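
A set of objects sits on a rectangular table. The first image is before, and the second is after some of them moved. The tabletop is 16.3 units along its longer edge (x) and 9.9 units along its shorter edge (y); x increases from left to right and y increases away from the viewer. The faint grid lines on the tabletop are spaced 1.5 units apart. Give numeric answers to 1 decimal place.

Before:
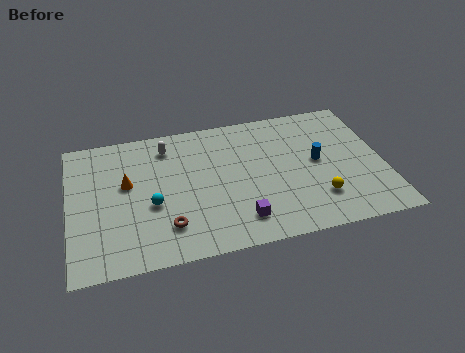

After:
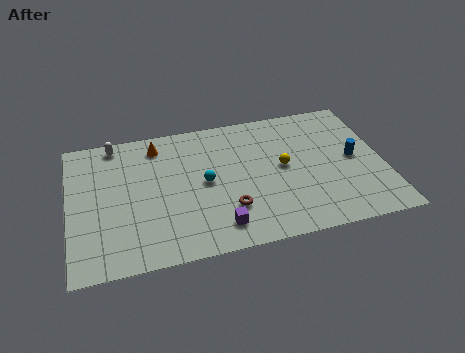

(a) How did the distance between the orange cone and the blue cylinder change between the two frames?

+0.7

They were about 9.9 units apart before and 10.6 after — 0.7 units further apart.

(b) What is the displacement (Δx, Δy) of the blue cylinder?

(1.9, -0.2)

The blue cylinder was at about (12.9, 5.2) and moved to about (14.8, 5.0).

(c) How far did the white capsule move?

2.8

From (5.2, 8.1) to (2.5, 8.9), the white capsule covered √(2.7² + 0.8²) ≈ 2.8 units.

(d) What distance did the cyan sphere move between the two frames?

3.0

The cyan sphere was near (4.2, 4.0) before and (7.0, 5.0) after, so it travelled √(2.8² + 1.0²) ≈ 3.0 units.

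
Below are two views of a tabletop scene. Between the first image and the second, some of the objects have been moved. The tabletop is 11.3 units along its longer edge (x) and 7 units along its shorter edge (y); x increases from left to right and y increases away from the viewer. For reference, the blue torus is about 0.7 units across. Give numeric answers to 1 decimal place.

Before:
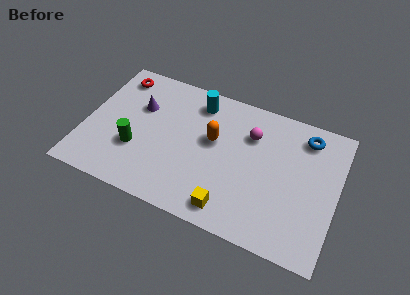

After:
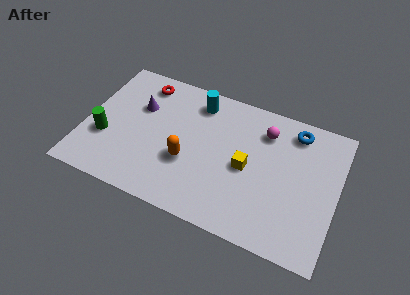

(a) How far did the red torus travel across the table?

1.2

The red torus was near (1.1, 5.9) before and (2.3, 5.9) after, so it travelled √(1.2² + 0.0²) ≈ 1.2 units.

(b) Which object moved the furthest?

the yellow cube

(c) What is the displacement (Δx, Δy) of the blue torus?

(-0.5, 0.1)

The blue torus was at about (9.7, 5.8) and moved to about (9.2, 5.9).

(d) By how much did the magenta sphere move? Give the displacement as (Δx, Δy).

(0.6, 0.4)

The magenta sphere was at about (7.3, 5.0) and moved to about (7.9, 5.4).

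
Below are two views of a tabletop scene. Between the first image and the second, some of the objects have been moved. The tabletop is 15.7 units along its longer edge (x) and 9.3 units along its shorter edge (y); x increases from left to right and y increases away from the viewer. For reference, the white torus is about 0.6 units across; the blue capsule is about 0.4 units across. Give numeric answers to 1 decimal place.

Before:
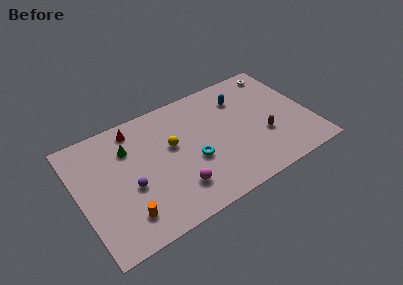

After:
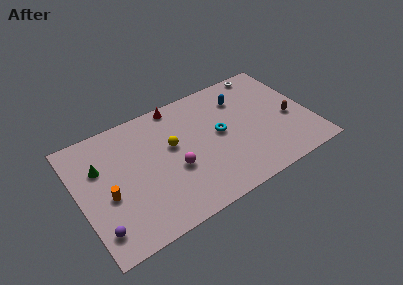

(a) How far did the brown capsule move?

2.0

The brown capsule moved from about (12.4, 3.3) to (14.3, 3.9), a distance of √(1.9² + 0.6²) ≈ 2.0.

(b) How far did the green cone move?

2.1

From (3.6, 6.7) to (1.6, 6.2), the green cone covered √(2.0² + 0.5²) ≈ 2.1 units.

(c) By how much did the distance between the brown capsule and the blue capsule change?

+0.4

The distance was about 3.8 in the first image and 4.2 in the second, so they moved 0.4 units further apart.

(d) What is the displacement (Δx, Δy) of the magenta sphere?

(0.1, 1.5)

From the two frames, the magenta sphere sits at roughly (6.2, 2.2) before and (6.3, 3.7) after.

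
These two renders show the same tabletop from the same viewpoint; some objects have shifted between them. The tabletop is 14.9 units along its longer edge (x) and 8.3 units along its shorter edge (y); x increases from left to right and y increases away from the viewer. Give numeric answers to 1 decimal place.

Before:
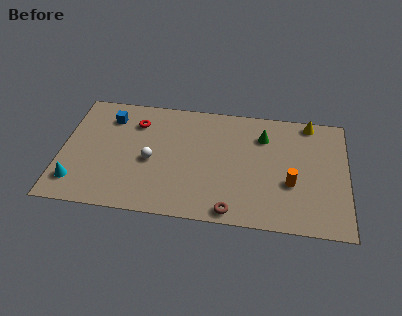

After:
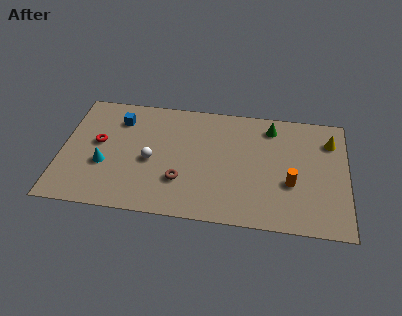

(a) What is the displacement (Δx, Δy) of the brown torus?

(-2.7, 1.7)

The brown torus was at about (9.0, 0.8) and moved to about (6.3, 2.5).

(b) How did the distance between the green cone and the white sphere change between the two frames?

+0.7

They were about 6.3 units apart before and 7.0 after — 0.7 units further apart.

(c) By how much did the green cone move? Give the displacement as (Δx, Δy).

(0.4, 0.7)

The green cone started near (10.5, 6.2) and ended near (10.9, 6.9).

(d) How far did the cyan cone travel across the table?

2.0

The cyan cone was near (0.9, 1.7) before and (2.3, 3.1) after, so it travelled √(1.4² + 1.4²) ≈ 2.0 units.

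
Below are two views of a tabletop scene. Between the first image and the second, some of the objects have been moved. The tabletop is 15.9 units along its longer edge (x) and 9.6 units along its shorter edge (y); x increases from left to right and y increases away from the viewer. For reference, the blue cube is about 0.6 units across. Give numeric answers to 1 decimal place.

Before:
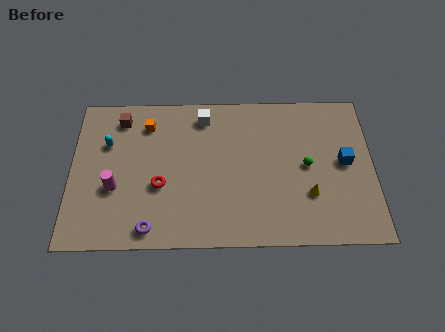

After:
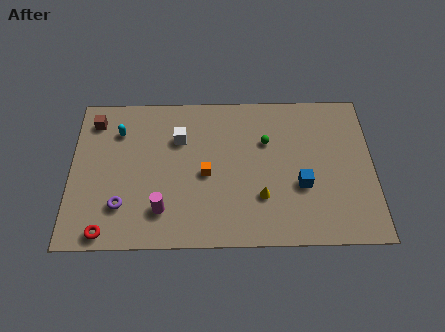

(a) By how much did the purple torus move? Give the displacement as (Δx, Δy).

(-1.5, 1.4)

The purple torus started near (4.2, 1.1) and ended near (2.7, 2.5).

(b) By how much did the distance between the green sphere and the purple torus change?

-0.5

The distance was about 9.0 in the first image and 8.5 in the second, so they moved 0.5 units closer together.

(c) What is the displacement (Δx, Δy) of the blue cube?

(-2.3, -1.4)

The blue cube was at about (14.4, 5.0) and moved to about (12.1, 3.6).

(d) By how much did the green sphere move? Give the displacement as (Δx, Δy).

(-2.1, 1.6)

From the two frames, the green sphere sits at roughly (12.4, 4.8) before and (10.3, 6.4) after.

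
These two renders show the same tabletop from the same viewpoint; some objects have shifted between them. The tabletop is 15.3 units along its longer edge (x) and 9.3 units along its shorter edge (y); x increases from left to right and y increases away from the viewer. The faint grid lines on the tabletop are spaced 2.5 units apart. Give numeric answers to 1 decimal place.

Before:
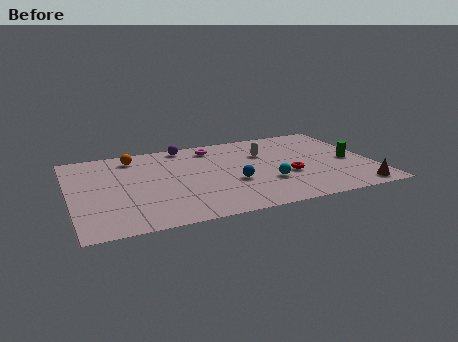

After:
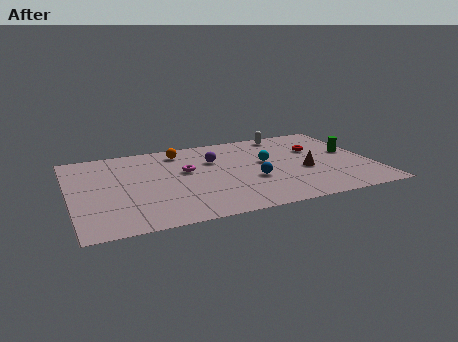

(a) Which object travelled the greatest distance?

the brown cone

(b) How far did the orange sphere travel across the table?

2.4

From (3.4, 7.8) to (5.8, 7.8), the orange sphere covered √(2.4² + 0.0²) ≈ 2.4 units.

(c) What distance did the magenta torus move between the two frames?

2.8

The magenta torus moved from about (7.5, 7.8) to (5.9, 5.5), a distance of √(1.6² + 2.3²) ≈ 2.8.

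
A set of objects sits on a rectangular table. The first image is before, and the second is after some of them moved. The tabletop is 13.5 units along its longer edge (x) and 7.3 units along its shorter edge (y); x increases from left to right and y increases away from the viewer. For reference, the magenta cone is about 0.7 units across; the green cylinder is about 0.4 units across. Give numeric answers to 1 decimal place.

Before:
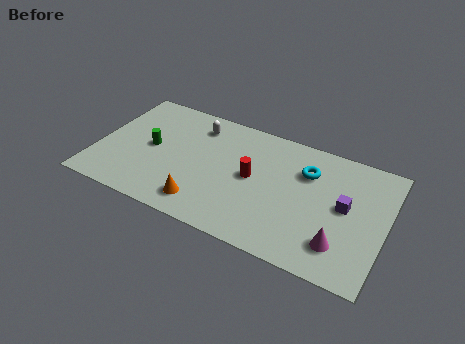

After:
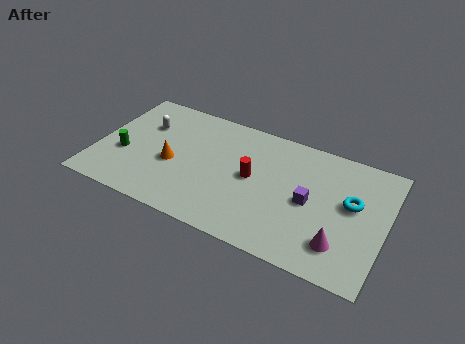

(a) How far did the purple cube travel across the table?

1.6

The purple cube moved from about (11.6, 3.9) to (10.0, 3.5), a distance of √(1.6² + 0.4²) ≈ 1.6.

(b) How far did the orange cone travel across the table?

2.5

From (5.3, 1.3) to (3.6, 3.1), the orange cone covered √(1.7² + 1.8²) ≈ 2.5 units.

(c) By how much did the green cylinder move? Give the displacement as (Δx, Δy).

(-1.2, -0.9)

From the two frames, the green cylinder sits at roughly (2.5, 3.7) before and (1.3, 2.8) after.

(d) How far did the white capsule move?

2.6

The white capsule moved from about (4.4, 5.9) to (2.0, 5.0), a distance of √(2.4² + 0.9²) ≈ 2.6.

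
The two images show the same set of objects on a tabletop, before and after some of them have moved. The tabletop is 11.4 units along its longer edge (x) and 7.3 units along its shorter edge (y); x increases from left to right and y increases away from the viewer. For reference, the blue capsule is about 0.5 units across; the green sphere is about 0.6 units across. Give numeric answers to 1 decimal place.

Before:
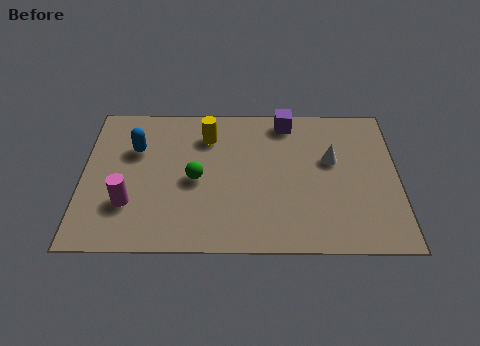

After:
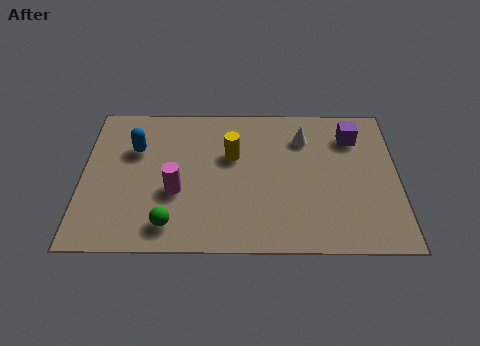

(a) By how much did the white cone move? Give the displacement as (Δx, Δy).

(-1.0, 1.1)

From the two frames, the white cone sits at roughly (9.0, 4.4) before and (8.0, 5.5) after.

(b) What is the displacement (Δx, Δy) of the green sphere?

(-0.9, -2.2)

From the two frames, the green sphere sits at roughly (4.1, 3.4) before and (3.2, 1.2) after.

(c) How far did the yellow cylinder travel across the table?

1.3

From (4.5, 5.6) to (5.4, 4.6), the yellow cylinder covered √(0.9² + 1.0²) ≈ 1.3 units.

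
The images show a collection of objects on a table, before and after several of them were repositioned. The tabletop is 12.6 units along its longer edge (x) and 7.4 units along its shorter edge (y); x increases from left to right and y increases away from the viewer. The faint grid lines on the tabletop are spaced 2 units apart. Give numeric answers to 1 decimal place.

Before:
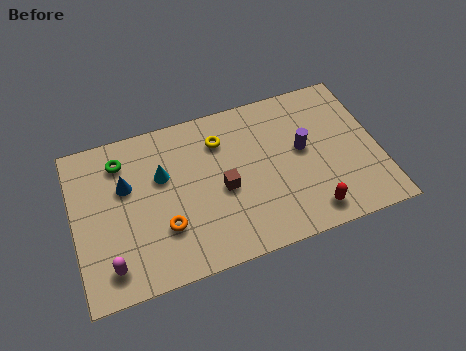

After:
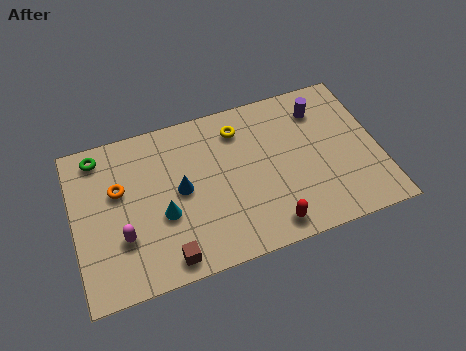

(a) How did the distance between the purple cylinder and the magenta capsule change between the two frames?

+0.5

They were about 8.7 units apart before and 9.2 after — 0.5 units further apart.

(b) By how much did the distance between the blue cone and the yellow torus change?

-0.8

Before: roughly 4.1 units apart; after: 3.3. That's 0.8 units closer together.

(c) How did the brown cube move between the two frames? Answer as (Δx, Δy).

(-2.5, -2.4)

The brown cube started near (6.1, 3.3) and ended near (3.6, 0.9).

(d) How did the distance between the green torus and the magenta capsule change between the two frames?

-0.6

The distance was about 4.7 in the first image and 4.1 in the second, so they moved 0.6 units closer together.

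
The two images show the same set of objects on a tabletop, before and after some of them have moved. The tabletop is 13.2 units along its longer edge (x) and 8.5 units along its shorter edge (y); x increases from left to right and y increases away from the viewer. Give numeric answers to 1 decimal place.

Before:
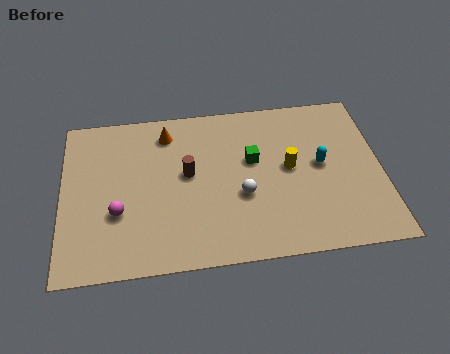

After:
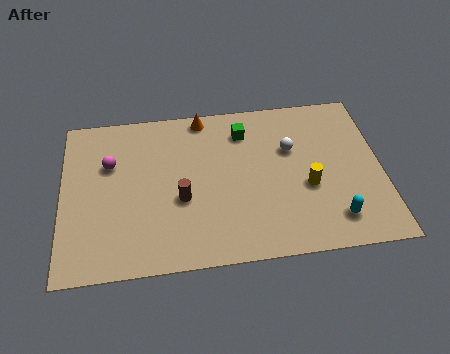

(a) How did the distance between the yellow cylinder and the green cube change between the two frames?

+2.5

The distance was about 1.6 in the first image and 4.1 in the second, so they moved 2.5 units further apart.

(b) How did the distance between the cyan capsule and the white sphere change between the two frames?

+0.7

Before: roughly 3.5 units apart; after: 4.2. That's 0.7 units further apart.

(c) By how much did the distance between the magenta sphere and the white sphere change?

+2.4

They were about 5.1 units apart before and 7.5 after — 2.4 units further apart.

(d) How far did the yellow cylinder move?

1.3

The yellow cylinder was near (9.4, 4.5) before and (10.1, 3.4) after, so it travelled √(0.7² + 1.1²) ≈ 1.3 units.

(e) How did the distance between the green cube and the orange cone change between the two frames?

-2.0

They were about 4.0 units apart before and 2.0 after — 2.0 units closer together.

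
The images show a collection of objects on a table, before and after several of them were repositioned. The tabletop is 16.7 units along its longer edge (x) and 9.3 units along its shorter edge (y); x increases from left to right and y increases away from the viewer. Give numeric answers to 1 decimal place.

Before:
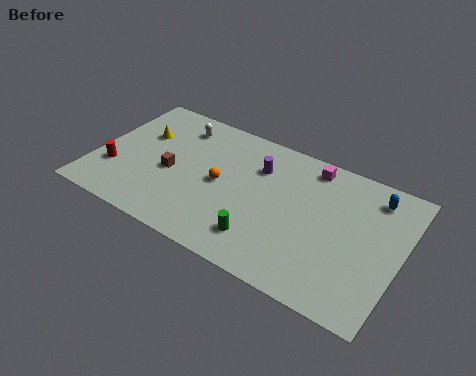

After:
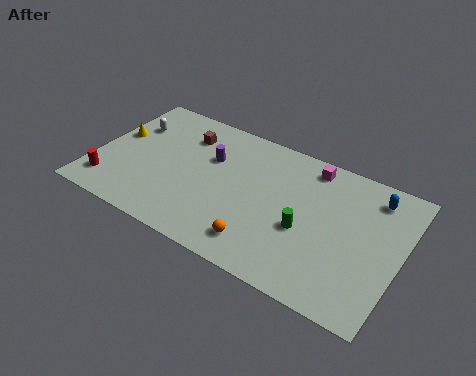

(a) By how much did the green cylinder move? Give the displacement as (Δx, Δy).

(2.1, 1.8)

The green cylinder was at about (9.6, 2.0) and moved to about (11.7, 3.8).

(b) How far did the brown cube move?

3.0

From (4.2, 4.1) to (4.5, 7.1), the brown cube covered √(0.3² + 3.0²) ≈ 3.0 units.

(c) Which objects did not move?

the magenta cube and the blue capsule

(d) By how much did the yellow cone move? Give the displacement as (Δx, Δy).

(-1.3, -0.7)

From the two frames, the yellow cone sits at roughly (2.2, 6.1) before and (0.9, 5.4) after.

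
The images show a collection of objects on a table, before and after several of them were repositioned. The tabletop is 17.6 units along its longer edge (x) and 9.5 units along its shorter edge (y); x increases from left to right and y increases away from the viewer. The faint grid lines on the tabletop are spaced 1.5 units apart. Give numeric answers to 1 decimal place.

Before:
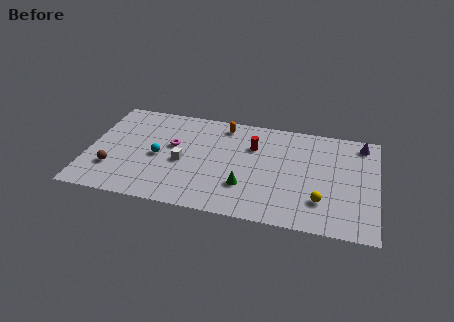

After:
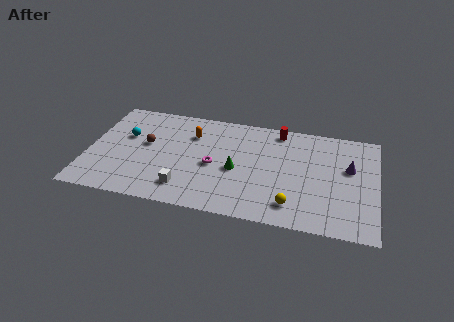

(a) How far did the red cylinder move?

2.3

The red cylinder was near (10.0, 6.6) before and (11.5, 8.4) after, so it travelled √(1.5² + 1.8²) ≈ 2.3 units.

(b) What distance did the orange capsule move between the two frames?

2.3

The orange capsule moved from about (8.1, 8.2) to (6.2, 6.9), a distance of √(1.9² + 1.3²) ≈ 2.3.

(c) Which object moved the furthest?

the brown sphere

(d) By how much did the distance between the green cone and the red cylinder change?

+1.0

The distance was about 3.8 in the first image and 4.8 in the second, so they moved 1.0 units further apart.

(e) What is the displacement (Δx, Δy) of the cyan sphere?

(-2.1, 1.5)

The cyan sphere started near (4.3, 4.4) and ended near (2.2, 5.9).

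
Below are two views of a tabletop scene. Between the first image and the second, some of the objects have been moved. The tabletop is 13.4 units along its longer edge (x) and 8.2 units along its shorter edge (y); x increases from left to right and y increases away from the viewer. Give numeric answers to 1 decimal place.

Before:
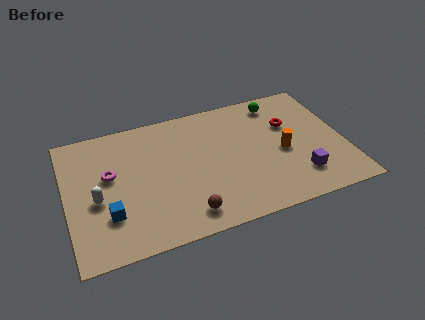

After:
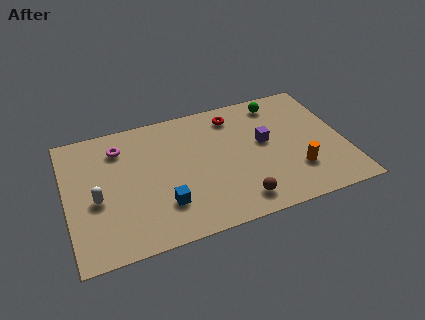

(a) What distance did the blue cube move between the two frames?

2.6

The blue cube was near (1.9, 2.4) before and (4.5, 2.2) after, so it travelled √(2.6² + 0.2²) ≈ 2.6 units.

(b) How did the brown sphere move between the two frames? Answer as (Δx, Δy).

(2.5, 0.0)

The brown sphere started near (5.5, 1.3) and ended near (8.0, 1.3).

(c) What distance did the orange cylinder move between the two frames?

1.5

The orange cylinder was near (10.4, 3.7) before and (10.9, 2.3) after, so it travelled √(0.5² + 1.4²) ≈ 1.5 units.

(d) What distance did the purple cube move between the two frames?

3.0

From (11.0, 1.9) to (9.6, 4.6), the purple cube covered √(1.4² + 2.7²) ≈ 3.0 units.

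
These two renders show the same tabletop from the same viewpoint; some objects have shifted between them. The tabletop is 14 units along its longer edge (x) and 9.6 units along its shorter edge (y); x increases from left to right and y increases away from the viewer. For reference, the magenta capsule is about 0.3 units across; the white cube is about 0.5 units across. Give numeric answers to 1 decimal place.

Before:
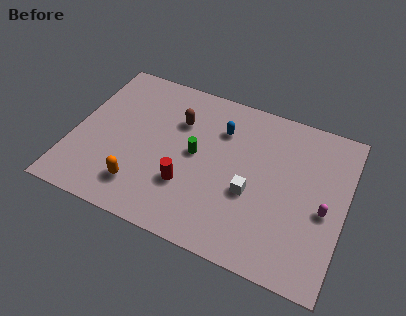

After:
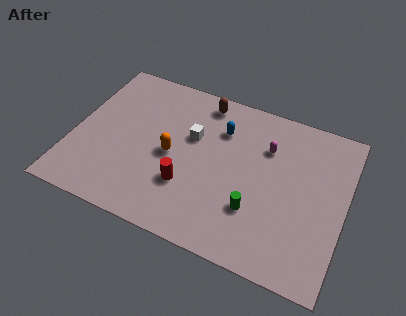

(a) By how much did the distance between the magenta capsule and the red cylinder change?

-1.7

Before: roughly 7.0 units apart; after: 5.3. That's 1.7 units closer together.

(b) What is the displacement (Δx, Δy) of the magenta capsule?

(-3.2, 2.6)

The magenta capsule started near (13.0, 4.2) and ended near (9.8, 6.8).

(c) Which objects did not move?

the red cylinder and the blue capsule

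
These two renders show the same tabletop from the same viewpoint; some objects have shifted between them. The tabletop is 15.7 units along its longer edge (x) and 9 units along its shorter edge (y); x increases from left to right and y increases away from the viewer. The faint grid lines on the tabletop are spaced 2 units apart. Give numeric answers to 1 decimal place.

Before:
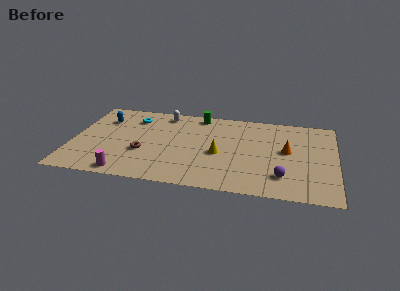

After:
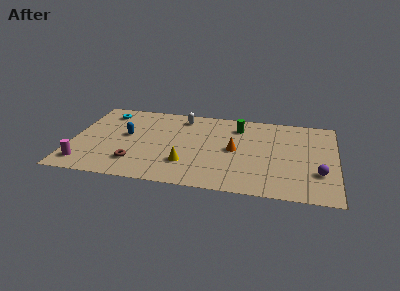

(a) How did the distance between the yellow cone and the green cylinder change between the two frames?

+1.1

The distance was about 4.3 in the first image and 5.4 in the second, so they moved 1.1 units further apart.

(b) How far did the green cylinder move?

2.6

The green cylinder was near (7.4, 8.0) before and (9.8, 7.1) after, so it travelled √(2.4² + 0.9²) ≈ 2.6 units.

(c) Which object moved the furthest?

the orange cone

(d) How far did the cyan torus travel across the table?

1.7

The cyan torus was near (3.5, 7.0) before and (1.8, 7.4) after, so it travelled √(1.7² + 0.4²) ≈ 1.7 units.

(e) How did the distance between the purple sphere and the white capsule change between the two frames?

+0.3

Before: roughly 9.3 units apart; after: 9.6. That's 0.3 units further apart.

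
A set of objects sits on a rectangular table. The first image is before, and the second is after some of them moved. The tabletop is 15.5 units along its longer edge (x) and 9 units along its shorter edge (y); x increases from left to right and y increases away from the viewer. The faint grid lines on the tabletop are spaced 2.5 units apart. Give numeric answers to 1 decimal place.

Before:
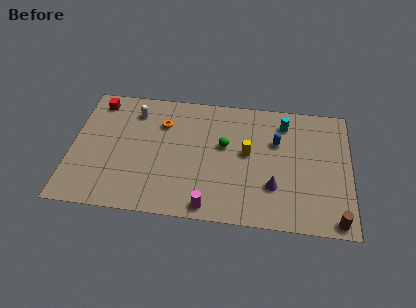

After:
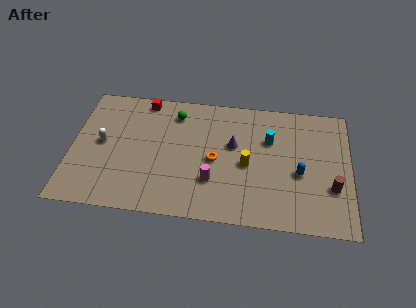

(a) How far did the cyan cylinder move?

1.5

From (11.8, 7.3) to (11.0, 6.0), the cyan cylinder covered √(0.8² + 1.3²) ≈ 1.5 units.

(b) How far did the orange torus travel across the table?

3.8

From (5.0, 6.5) to (8.0, 4.2), the orange torus covered √(3.0² + 2.3²) ≈ 3.8 units.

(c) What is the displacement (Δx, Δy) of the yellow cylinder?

(0.0, -0.8)

The yellow cylinder was at about (9.8, 4.9) and moved to about (9.8, 4.1).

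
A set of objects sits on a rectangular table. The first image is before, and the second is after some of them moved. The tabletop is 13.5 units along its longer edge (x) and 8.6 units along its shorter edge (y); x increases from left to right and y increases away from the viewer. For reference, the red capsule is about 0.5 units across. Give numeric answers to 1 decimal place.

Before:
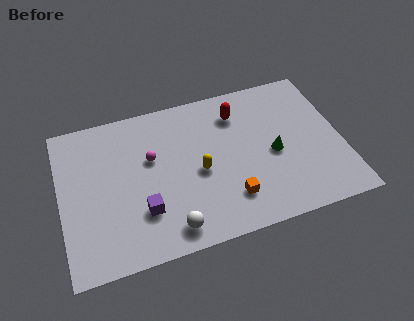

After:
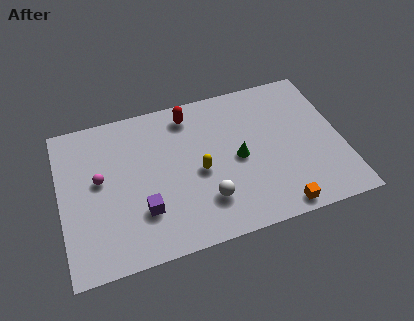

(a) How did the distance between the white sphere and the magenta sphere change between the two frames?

+1.4

The distance was about 4.1 in the first image and 5.5 in the second, so they moved 1.4 units further apart.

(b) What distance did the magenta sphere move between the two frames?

2.5

From (4.4, 5.3) to (1.9, 4.8), the magenta sphere covered √(2.5² + 0.5²) ≈ 2.5 units.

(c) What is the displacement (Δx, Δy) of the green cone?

(-1.7, 0.2)

From the two frames, the green cone sits at roughly (10.2, 3.9) before and (8.5, 4.1) after.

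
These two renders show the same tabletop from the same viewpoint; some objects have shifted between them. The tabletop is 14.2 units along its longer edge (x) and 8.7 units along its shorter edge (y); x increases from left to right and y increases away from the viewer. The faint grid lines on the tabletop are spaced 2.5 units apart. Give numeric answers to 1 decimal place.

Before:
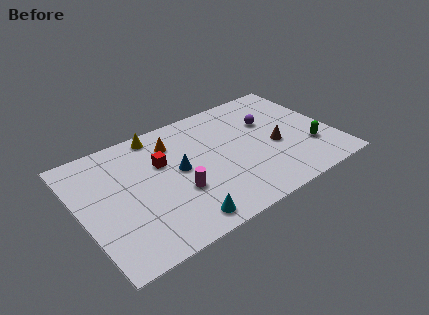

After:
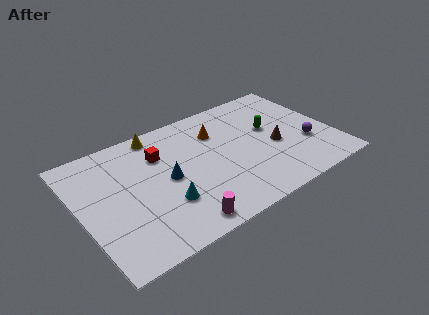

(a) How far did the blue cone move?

0.8

The blue cone moved from about (5.5, 4.6) to (4.8, 4.3), a distance of √(0.7² + 0.3²) ≈ 0.8.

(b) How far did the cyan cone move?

1.7

The cyan cone was near (5.0, 1.1) before and (4.4, 2.7) after, so it travelled √(0.6² + 1.6²) ≈ 1.7 units.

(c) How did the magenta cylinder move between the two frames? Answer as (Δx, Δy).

(-0.3, -2.1)

From the two frames, the magenta cylinder sits at roughly (5.2, 3.1) before and (4.9, 1.0) after.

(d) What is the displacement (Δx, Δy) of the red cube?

(0.0, 0.6)

The red cube was at about (4.7, 5.6) and moved to about (4.7, 6.2).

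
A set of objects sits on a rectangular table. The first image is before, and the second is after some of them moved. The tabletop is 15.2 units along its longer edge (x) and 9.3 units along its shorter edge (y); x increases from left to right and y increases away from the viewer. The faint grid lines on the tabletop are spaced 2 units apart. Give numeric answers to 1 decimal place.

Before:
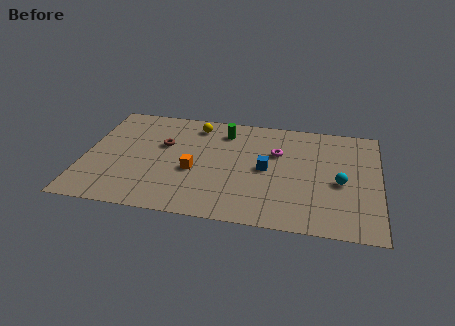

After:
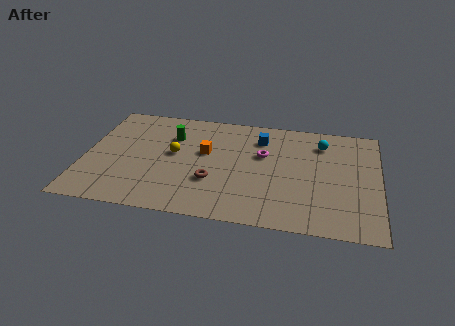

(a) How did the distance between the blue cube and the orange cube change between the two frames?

-0.5

The distance was about 3.8 in the first image and 3.3 in the second, so they moved 0.5 units closer together.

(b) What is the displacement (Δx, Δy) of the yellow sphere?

(-1.0, -2.7)

The yellow sphere started near (5.6, 7.8) and ended near (4.6, 5.1).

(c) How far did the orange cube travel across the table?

1.8

The orange cube moved from about (5.7, 3.8) to (6.2, 5.5), a distance of √(0.5² + 1.7²) ≈ 1.8.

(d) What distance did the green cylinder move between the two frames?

2.8

The green cylinder moved from about (7.1, 7.5) to (4.4, 6.6), a distance of √(2.7² + 0.9²) ≈ 2.8.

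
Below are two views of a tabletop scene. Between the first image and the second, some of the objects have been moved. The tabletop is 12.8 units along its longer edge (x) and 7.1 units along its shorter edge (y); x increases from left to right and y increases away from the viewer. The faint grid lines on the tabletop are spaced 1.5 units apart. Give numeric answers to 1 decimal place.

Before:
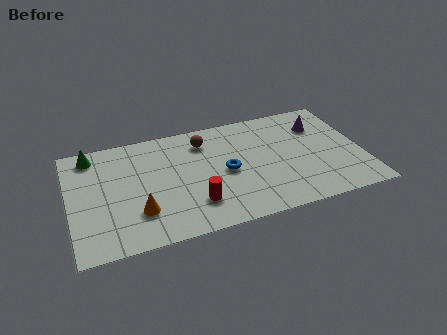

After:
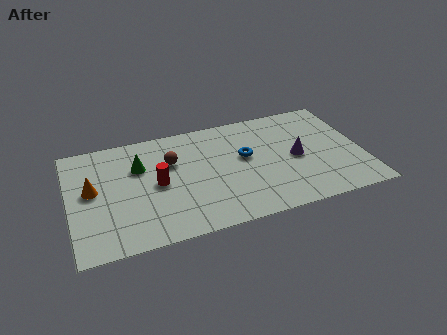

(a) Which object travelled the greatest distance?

the orange cone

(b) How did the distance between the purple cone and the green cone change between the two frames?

-3.1

They were about 10.0 units apart before and 6.9 after — 3.1 units closer together.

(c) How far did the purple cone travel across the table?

2.2

The purple cone moved from about (11.1, 5.2) to (9.9, 3.4), a distance of √(1.2² + 1.8²) ≈ 2.2.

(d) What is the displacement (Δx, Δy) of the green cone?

(2.0, -1.3)

From the two frames, the green cone sits at roughly (1.1, 6.1) before and (3.1, 4.8) after.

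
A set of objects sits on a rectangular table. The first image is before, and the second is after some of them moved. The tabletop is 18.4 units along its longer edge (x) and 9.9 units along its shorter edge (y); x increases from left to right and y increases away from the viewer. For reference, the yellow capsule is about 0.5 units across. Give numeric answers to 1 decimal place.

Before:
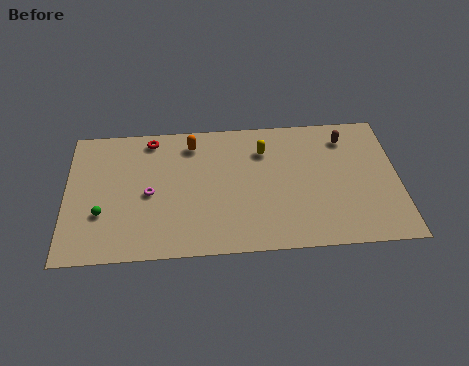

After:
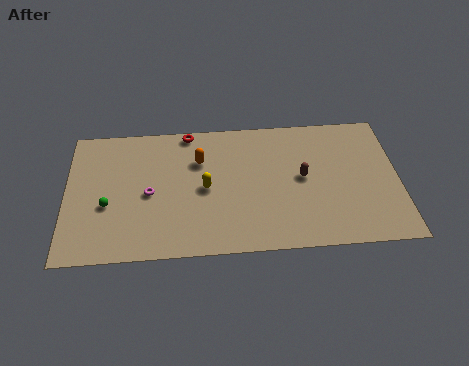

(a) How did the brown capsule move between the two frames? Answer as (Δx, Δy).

(-2.5, -2.8)

From the two frames, the brown capsule sits at roughly (15.6, 8.0) before and (13.1, 5.2) after.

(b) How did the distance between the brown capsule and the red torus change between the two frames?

-3.5

Before: roughly 10.9 units apart; after: 7.4. That's 3.5 units closer together.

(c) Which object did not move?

the magenta torus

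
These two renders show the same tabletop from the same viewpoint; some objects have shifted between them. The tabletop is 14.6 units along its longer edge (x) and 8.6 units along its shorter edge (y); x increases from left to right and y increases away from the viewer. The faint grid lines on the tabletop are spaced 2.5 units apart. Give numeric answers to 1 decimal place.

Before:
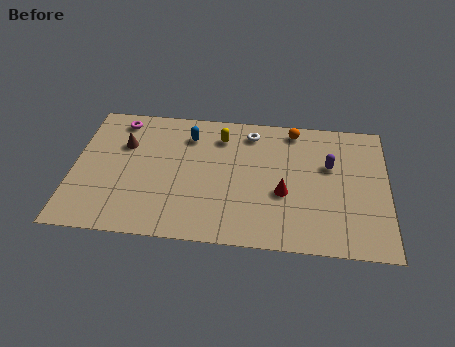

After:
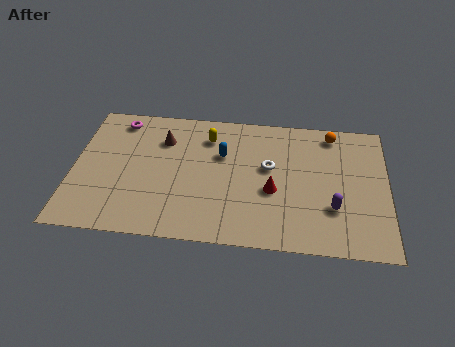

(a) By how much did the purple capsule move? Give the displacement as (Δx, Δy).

(0.2, -2.7)

The purple capsule started near (11.9, 5.4) and ended near (12.1, 2.7).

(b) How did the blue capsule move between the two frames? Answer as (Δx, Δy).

(1.6, -1.1)

The blue capsule started near (5.3, 6.7) and ended near (6.9, 5.6).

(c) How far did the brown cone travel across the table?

1.9

The brown cone moved from about (2.3, 5.8) to (4.1, 6.3), a distance of √(1.8² + 0.5²) ≈ 1.9.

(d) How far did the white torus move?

2.4

From (8.2, 7.2) to (9.1, 5.0), the white torus covered √(0.9² + 2.2²) ≈ 2.4 units.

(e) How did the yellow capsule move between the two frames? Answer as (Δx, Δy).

(-0.6, -0.1)

The yellow capsule was at about (6.8, 6.8) and moved to about (6.2, 6.7).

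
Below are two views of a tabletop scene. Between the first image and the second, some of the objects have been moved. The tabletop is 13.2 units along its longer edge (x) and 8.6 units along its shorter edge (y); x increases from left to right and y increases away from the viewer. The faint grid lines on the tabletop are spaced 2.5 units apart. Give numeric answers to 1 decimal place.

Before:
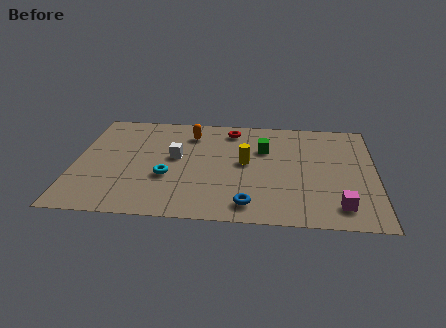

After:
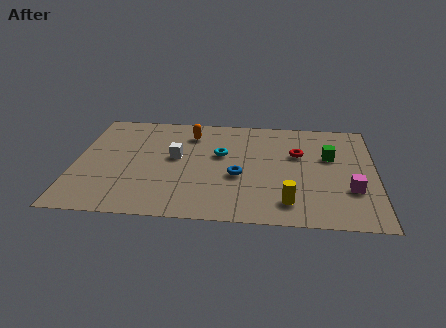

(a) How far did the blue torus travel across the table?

2.3

The blue torus was near (7.7, 1.3) before and (7.2, 3.5) after, so it travelled √(0.5² + 2.2²) ≈ 2.3 units.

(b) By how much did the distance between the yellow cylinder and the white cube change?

+2.8

The distance was about 3.1 in the first image and 5.9 in the second, so they moved 2.8 units further apart.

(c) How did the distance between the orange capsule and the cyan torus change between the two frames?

-1.6

Before: roughly 3.7 units apart; after: 2.1. That's 1.6 units closer together.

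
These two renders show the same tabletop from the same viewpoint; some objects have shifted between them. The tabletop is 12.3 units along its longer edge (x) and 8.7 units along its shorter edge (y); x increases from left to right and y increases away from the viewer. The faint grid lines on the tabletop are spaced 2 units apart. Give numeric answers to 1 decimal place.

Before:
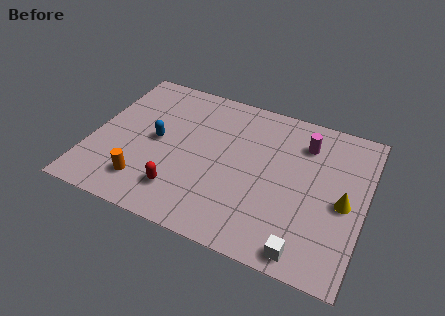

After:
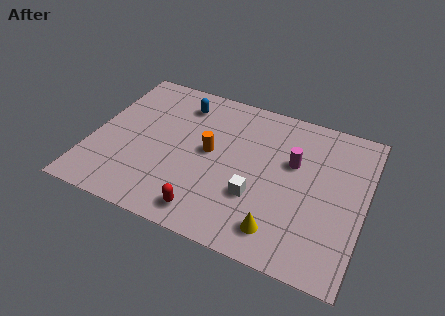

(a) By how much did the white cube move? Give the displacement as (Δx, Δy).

(-2.4, 2.0)

From the two frames, the white cube sits at roughly (10.0, 0.9) before and (7.6, 2.9) after.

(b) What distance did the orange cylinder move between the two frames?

3.8

The orange cylinder moved from about (2.7, 1.8) to (5.3, 4.6), a distance of √(2.6² + 2.8²) ≈ 3.8.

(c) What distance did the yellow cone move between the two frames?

3.6

The yellow cone moved from about (11.4, 4.0) to (8.8, 1.5), a distance of √(2.6² + 2.5²) ≈ 3.6.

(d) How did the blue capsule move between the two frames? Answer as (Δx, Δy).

(0.8, 2.6)

From the two frames, the blue capsule sits at roughly (2.9, 4.4) before and (3.7, 7.0) after.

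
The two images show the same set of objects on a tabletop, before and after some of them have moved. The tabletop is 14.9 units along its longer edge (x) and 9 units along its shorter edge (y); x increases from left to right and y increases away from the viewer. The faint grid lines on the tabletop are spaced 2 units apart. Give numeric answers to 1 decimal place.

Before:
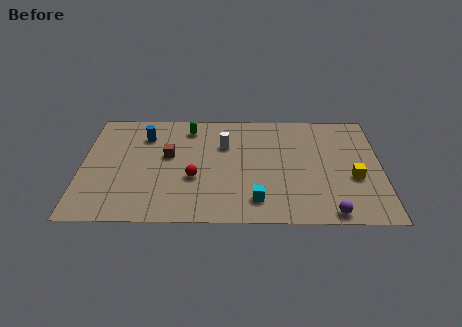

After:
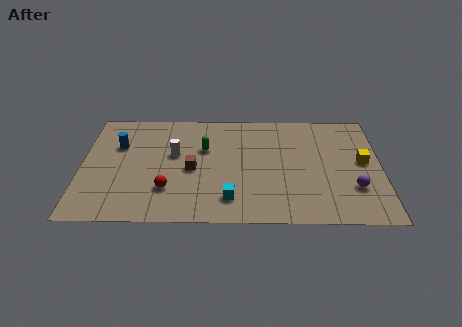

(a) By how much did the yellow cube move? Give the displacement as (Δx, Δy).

(0.5, 1.3)

The yellow cube started near (13.5, 3.5) and ended near (14.0, 4.8).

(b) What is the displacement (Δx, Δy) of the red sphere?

(-1.3, -0.9)

From the two frames, the red sphere sits at roughly (5.6, 3.4) before and (4.3, 2.5) after.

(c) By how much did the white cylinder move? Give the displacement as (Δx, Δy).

(-2.5, -0.8)

The white cylinder was at about (7.1, 6.1) and moved to about (4.6, 5.3).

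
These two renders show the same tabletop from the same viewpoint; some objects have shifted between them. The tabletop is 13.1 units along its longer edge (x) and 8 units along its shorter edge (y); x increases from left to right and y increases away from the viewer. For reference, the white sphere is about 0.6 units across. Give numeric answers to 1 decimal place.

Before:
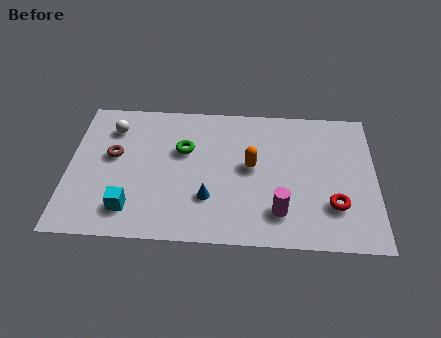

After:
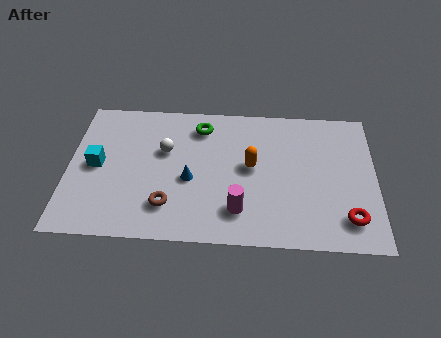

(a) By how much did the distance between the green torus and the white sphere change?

-1.2

The distance was about 3.3 in the first image and 2.1 in the second, so they moved 1.2 units closer together.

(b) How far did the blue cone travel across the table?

1.3

The blue cone moved from about (6.0, 2.4) to (5.2, 3.4), a distance of √(0.8² + 1.0²) ≈ 1.3.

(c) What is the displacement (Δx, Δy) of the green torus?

(0.7, 1.4)

From the two frames, the green torus sits at roughly (4.9, 5.1) before and (5.6, 6.5) after.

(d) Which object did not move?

the orange capsule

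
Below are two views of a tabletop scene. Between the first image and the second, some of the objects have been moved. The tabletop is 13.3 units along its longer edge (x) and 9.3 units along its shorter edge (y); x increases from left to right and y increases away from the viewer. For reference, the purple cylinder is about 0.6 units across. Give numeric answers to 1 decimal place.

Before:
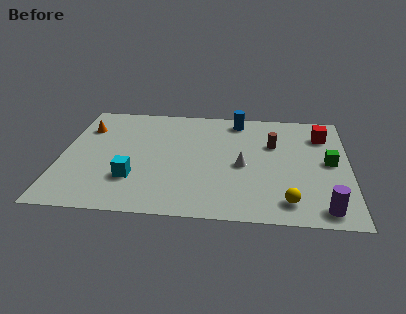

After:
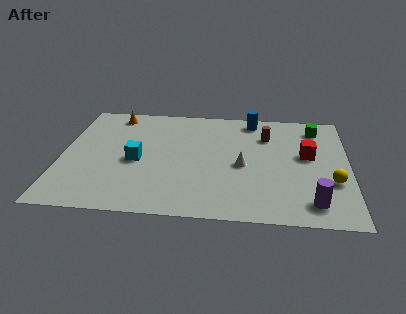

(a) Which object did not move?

the white cone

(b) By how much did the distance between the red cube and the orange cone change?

-1.6

They were about 11.1 units apart before and 9.5 after — 1.6 units closer together.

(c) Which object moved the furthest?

the green cube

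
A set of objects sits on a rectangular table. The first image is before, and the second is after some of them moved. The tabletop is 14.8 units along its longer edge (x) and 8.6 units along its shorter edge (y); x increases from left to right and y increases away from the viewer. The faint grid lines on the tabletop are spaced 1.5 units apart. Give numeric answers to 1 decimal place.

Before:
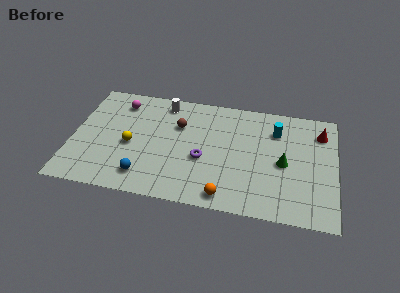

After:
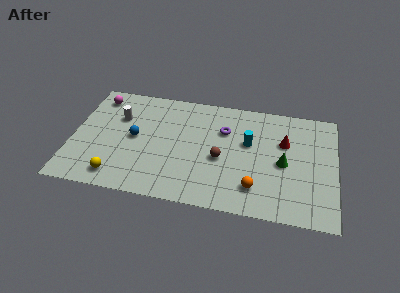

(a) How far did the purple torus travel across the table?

2.6

The purple torus moved from about (7.4, 3.5) to (8.5, 5.9), a distance of √(1.1² + 2.4²) ≈ 2.6.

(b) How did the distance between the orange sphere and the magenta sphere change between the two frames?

+1.9

The distance was about 8.7 in the first image and 10.6 in the second, so they moved 1.9 units further apart.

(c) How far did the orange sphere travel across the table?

1.8

From (8.8, 1.0) to (10.4, 1.9), the orange sphere covered √(1.6² + 0.9²) ≈ 1.8 units.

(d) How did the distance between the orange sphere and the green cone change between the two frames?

-1.7

Before: roughly 4.3 units apart; after: 2.6. That's 1.7 units closer together.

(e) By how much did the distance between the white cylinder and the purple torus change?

+1.4

The distance was about 4.6 in the first image and 6.0 in the second, so they moved 1.4 units further apart.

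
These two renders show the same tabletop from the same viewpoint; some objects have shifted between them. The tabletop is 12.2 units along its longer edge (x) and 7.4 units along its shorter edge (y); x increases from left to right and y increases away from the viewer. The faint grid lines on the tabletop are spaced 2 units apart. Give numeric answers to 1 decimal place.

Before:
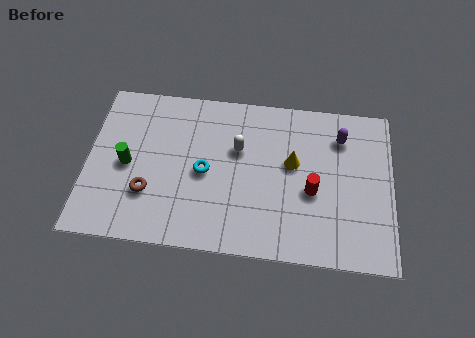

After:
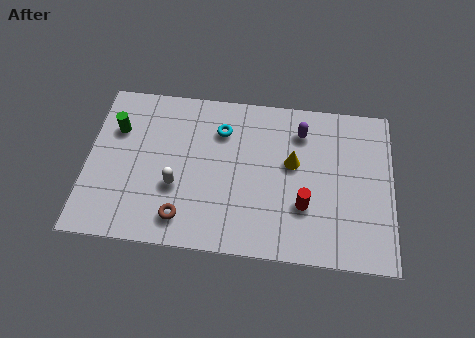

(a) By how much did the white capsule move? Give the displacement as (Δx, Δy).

(-2.4, -2.0)

The white capsule started near (6.0, 4.7) and ended near (3.6, 2.7).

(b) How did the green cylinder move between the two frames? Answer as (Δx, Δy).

(-0.5, 1.6)

From the two frames, the green cylinder sits at roughly (1.6, 3.5) before and (1.1, 5.1) after.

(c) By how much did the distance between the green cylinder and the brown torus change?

+3.2

The distance was about 1.5 in the first image and 4.7 in the second, so they moved 3.2 units further apart.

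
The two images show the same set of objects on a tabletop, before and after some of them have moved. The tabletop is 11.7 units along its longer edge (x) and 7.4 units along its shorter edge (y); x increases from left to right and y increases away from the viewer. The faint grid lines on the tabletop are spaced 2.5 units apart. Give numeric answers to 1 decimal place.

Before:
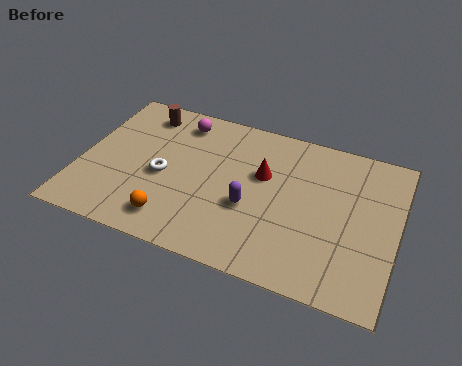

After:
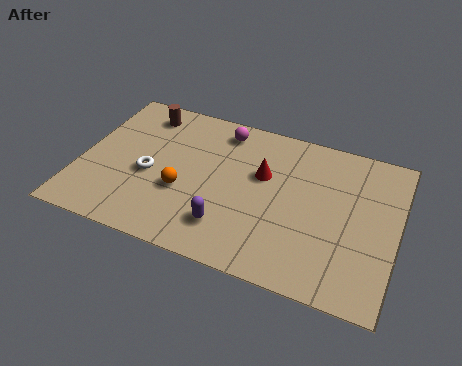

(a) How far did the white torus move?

0.5

The white torus moved from about (3.1, 3.3) to (2.6, 3.2), a distance of √(0.5² + 0.1²) ≈ 0.5.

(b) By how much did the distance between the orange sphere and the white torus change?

-0.7

They were about 2.1 units apart before and 1.4 after — 0.7 units closer together.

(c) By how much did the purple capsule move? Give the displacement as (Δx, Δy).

(-0.7, -1.2)

From the two frames, the purple capsule sits at roughly (6.4, 2.9) before and (5.7, 1.7) after.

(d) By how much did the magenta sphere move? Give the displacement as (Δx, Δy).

(1.6, 0.1)

From the two frames, the magenta sphere sits at roughly (3.4, 6.2) before and (5.0, 6.3) after.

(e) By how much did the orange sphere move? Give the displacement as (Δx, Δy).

(0.2, 1.5)

The orange sphere was at about (3.7, 1.3) and moved to about (3.9, 2.8).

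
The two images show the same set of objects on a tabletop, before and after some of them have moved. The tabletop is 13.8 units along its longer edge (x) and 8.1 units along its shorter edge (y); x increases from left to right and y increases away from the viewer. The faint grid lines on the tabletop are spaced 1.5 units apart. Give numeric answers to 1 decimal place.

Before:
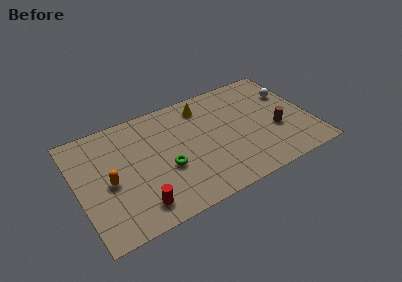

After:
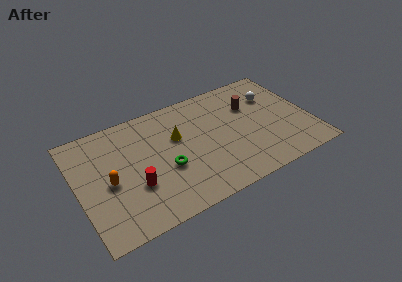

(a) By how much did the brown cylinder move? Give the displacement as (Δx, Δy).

(-1.2, 2.4)

From the two frames, the brown cylinder sits at roughly (11.7, 3.1) before and (10.5, 5.5) after.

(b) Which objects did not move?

the green torus and the orange capsule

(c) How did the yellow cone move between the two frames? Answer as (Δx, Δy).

(-1.8, -1.6)

The yellow cone was at about (7.8, 6.7) and moved to about (6.0, 5.1).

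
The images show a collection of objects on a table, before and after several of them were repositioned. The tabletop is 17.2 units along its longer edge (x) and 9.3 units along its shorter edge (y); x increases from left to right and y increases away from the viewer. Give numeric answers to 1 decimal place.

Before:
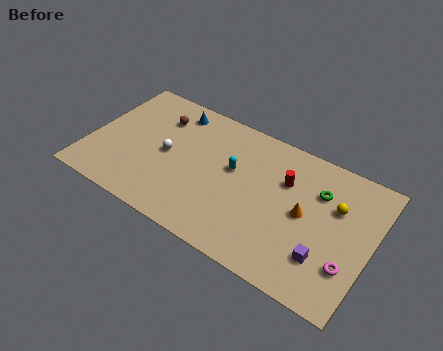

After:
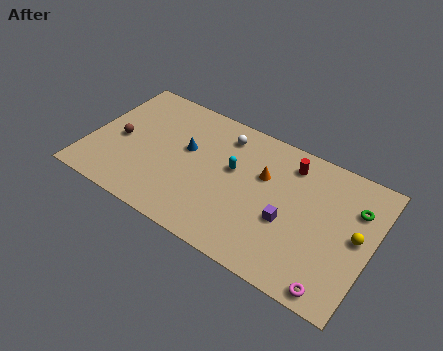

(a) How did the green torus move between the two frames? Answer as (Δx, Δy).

(2.2, 0.0)

The green torus was at about (13.8, 6.6) and moved to about (16.0, 6.6).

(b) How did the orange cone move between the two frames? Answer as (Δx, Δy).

(-2.7, 1.3)

The orange cone was at about (13.2, 4.7) and moved to about (10.5, 6.0).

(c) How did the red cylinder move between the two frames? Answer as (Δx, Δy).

(0.1, 1.3)

From the two frames, the red cylinder sits at roughly (11.8, 6.3) before and (11.9, 7.6) after.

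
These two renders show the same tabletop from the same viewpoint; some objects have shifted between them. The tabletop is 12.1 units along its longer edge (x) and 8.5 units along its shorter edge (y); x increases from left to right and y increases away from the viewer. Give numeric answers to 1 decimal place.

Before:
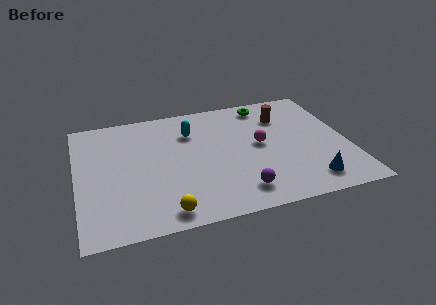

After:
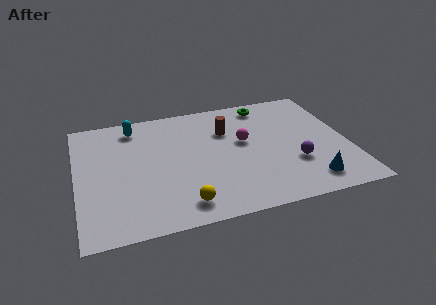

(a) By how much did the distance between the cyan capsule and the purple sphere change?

+3.2

The distance was about 5.0 in the first image and 8.2 in the second, so they moved 3.2 units further apart.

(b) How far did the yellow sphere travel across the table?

0.9

From (3.7, 1.0) to (4.5, 1.3), the yellow sphere covered √(0.8² + 0.3²) ≈ 0.9 units.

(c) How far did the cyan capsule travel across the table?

2.7

The cyan capsule was near (5.2, 6.2) before and (2.7, 7.2) after, so it travelled √(2.5² + 1.0²) ≈ 2.7 units.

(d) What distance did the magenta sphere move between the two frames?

0.8

From (8.2, 4.5) to (7.5, 4.9), the magenta sphere covered √(0.7² + 0.4²) ≈ 0.8 units.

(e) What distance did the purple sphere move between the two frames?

2.9

From (7.0, 1.5) to (9.6, 2.8), the purple sphere covered √(2.6² + 1.3²) ≈ 2.9 units.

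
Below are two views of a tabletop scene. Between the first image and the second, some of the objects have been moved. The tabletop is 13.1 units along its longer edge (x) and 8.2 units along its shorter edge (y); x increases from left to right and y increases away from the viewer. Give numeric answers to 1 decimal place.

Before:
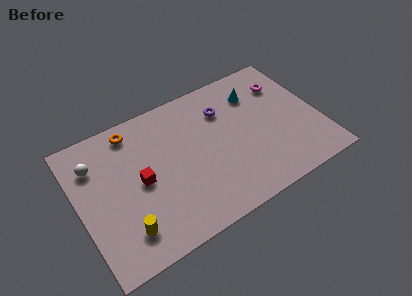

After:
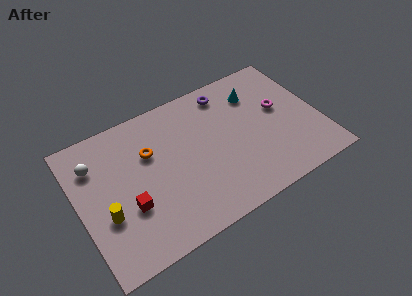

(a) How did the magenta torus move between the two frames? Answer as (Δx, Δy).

(-0.5, -1.4)

From the two frames, the magenta torus sits at roughly (11.6, 6.1) before and (11.1, 4.7) after.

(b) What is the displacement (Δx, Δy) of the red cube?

(-0.8, -1.1)

The red cube started near (3.3, 4.0) and ended near (2.5, 2.9).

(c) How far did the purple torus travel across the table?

1.0

The purple torus was near (8.2, 6.0) before and (8.5, 7.0) after, so it travelled √(0.3² + 1.0²) ≈ 1.0 units.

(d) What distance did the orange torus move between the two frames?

1.8

The orange torus moved from about (3.3, 7.1) to (4.0, 5.4), a distance of √(0.7² + 1.7²) ≈ 1.8.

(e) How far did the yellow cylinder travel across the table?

1.5

The yellow cylinder moved from about (2.1, 1.7) to (1.3, 3.0), a distance of √(0.8² + 1.3²) ≈ 1.5.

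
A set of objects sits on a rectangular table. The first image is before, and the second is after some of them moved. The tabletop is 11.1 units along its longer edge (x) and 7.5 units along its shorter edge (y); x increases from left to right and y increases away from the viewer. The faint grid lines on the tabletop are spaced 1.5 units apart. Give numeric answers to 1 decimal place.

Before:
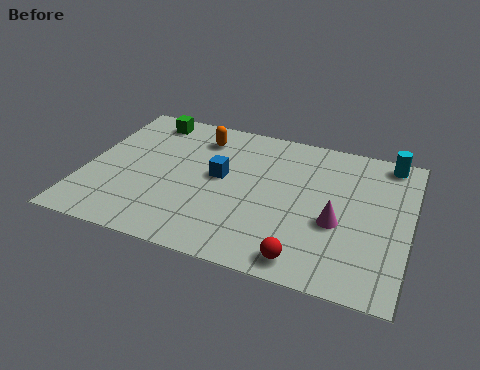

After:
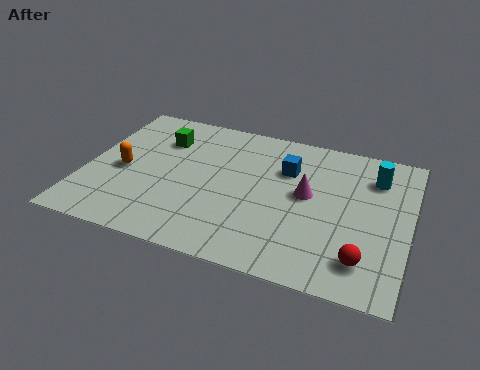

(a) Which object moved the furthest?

the orange capsule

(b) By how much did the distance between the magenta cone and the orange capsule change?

+0.5

Before: roughly 5.8 units apart; after: 6.3. That's 0.5 units further apart.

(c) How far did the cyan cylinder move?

1.1

The cyan cylinder was near (10.2, 6.7) before and (9.8, 5.7) after, so it travelled √(0.4² + 1.0²) ≈ 1.1 units.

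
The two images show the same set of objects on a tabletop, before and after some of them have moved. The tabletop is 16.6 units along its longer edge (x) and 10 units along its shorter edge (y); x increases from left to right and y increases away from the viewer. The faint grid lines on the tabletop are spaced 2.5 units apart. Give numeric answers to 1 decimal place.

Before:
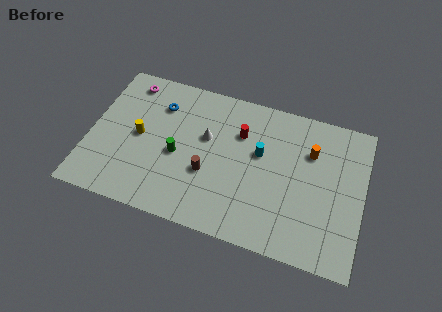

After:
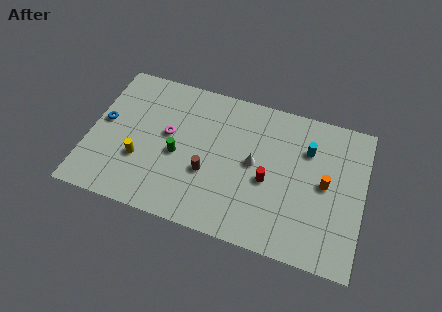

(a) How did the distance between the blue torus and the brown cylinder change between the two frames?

+1.7

The distance was about 5.0 in the first image and 6.7 in the second, so they moved 1.7 units further apart.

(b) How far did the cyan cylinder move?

3.0

From (10.3, 6.0) to (13.1, 7.1), the cyan cylinder covered √(2.8² + 1.1²) ≈ 3.0 units.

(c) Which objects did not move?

the green cylinder and the brown cylinder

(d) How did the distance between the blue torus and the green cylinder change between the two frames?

+1.3

Before: roughly 3.4 units apart; after: 4.7. That's 1.3 units further apart.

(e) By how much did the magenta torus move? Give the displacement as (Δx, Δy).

(2.7, -3.0)

The magenta torus was at about (2.0, 8.6) and moved to about (4.7, 5.6).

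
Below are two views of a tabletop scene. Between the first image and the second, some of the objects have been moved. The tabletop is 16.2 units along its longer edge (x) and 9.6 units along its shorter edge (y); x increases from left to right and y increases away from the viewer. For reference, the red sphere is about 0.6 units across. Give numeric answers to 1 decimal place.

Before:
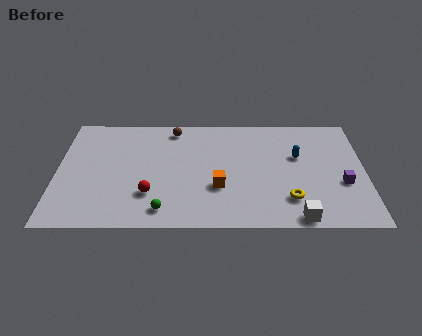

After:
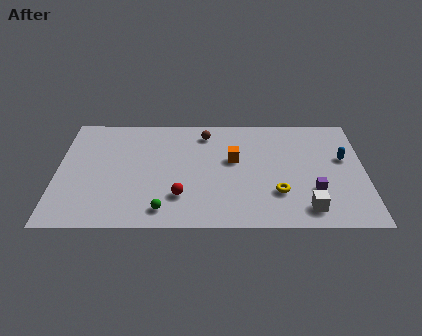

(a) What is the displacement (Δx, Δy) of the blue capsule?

(2.4, -0.2)

The blue capsule was at about (12.7, 5.9) and moved to about (15.1, 5.7).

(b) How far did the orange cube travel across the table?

2.4

The orange cube was near (8.5, 3.3) before and (9.3, 5.6) after, so it travelled √(0.8² + 2.3²) ≈ 2.4 units.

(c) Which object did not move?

the green sphere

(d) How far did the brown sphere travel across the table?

1.7

From (6.1, 8.3) to (7.8, 7.9), the brown sphere covered √(1.7² + 0.4²) ≈ 1.7 units.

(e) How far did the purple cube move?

1.6

The purple cube was near (15.0, 3.6) before and (13.5, 3.0) after, so it travelled √(1.5² + 0.6²) ≈ 1.6 units.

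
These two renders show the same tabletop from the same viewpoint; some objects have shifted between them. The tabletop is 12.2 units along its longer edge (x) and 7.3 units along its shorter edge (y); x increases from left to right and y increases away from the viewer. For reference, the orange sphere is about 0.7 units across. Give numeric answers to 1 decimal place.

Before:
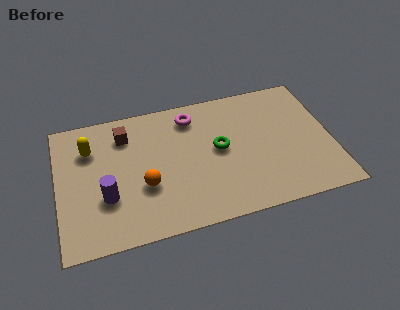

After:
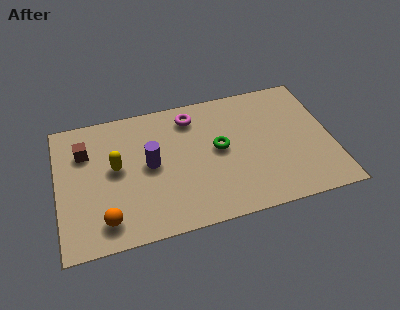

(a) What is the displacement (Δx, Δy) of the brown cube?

(-1.8, -0.5)

The brown cube was at about (3.1, 5.7) and moved to about (1.3, 5.2).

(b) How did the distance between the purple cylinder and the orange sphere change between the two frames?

+1.6

They were about 1.7 units apart before and 3.3 after — 1.6 units further apart.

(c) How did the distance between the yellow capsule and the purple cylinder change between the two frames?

-1.4

They were about 2.9 units apart before and 1.5 after — 1.4 units closer together.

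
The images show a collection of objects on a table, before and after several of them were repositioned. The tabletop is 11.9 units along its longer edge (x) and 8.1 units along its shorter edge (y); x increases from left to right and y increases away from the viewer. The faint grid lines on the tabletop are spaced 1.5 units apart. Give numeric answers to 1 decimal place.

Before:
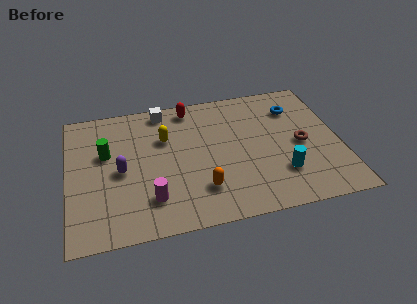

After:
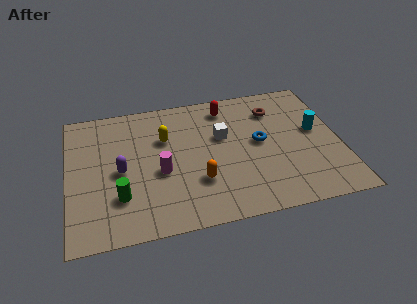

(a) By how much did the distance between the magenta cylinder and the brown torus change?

-1.1

They were about 7.0 units apart before and 5.9 after — 1.1 units closer together.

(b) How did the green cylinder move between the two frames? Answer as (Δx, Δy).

(0.5, -2.7)

The green cylinder was at about (1.7, 5.0) and moved to about (2.2, 2.3).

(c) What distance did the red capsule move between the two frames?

1.6

From (5.5, 7.1) to (7.1, 6.8), the red capsule covered √(1.6² + 0.3²) ≈ 1.6 units.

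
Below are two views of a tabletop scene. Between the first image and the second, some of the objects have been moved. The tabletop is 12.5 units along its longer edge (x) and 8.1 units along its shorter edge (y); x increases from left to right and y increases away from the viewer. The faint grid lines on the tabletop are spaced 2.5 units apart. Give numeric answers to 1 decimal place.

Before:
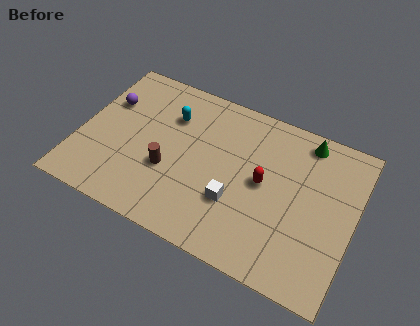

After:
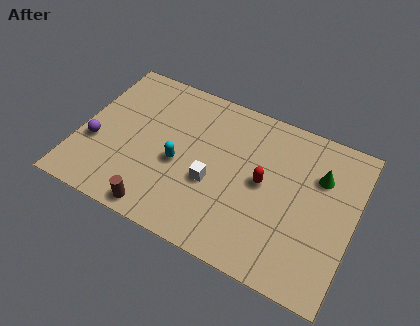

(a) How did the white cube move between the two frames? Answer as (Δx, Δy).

(-1.1, 0.5)

The white cube started near (7.3, 2.7) and ended near (6.2, 3.2).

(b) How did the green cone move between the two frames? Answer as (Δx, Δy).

(0.8, -1.5)

From the two frames, the green cone sits at roughly (10.0, 7.1) before and (10.8, 5.6) after.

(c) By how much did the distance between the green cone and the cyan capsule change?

+0.3

Before: roughly 6.2 units apart; after: 6.5. That's 0.3 units further apart.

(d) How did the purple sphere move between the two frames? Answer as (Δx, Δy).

(-0.2, -2.4)

The purple sphere started near (1.0, 5.4) and ended near (0.8, 3.0).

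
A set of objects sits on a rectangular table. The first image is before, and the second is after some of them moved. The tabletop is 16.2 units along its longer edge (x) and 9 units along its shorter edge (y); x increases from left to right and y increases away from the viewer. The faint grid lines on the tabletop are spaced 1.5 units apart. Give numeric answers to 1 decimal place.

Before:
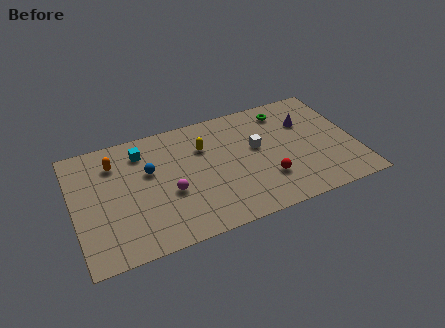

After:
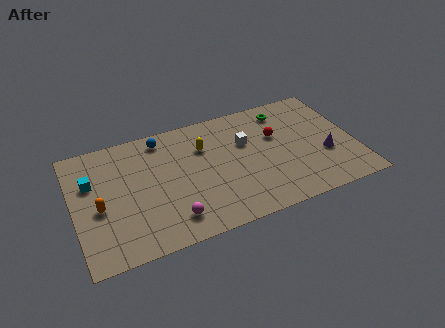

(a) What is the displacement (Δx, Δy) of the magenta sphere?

(-0.1, -1.9)

From the two frames, the magenta sphere sits at roughly (5.4, 3.6) before and (5.3, 1.7) after.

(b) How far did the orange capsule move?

3.2

The orange capsule was near (2.5, 6.9) before and (1.4, 3.9) after, so it travelled √(1.1² + 3.0²) ≈ 3.2 units.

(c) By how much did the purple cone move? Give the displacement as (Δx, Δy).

(0.8, -2.9)

The purple cone started near (13.6, 6.2) and ended near (14.4, 3.3).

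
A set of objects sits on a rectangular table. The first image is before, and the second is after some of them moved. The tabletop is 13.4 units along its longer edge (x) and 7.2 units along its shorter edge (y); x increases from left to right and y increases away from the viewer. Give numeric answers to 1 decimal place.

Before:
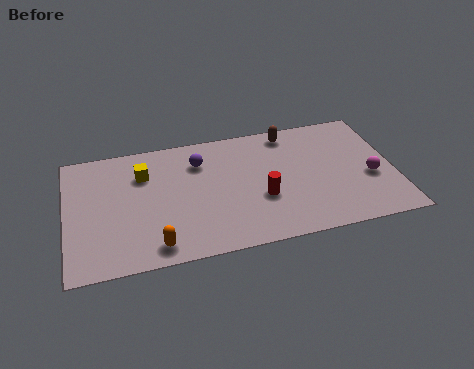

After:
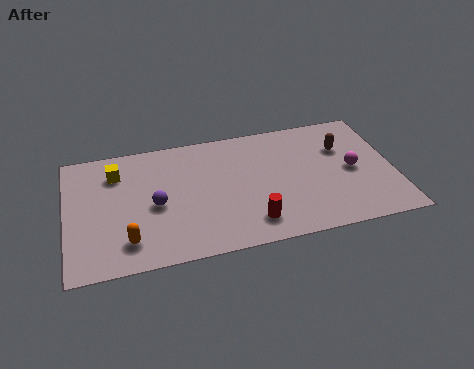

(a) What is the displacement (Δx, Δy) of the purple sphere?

(-1.9, -2.1)

From the two frames, the purple sphere sits at roughly (5.5, 5.4) before and (3.6, 3.3) after.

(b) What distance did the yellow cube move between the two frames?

1.1

The yellow cube moved from about (3.2, 5.2) to (2.1, 5.5), a distance of √(1.1² + 0.3²) ≈ 1.1.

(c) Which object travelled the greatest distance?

the purple sphere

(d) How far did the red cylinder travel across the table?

1.4

The red cylinder was near (7.9, 2.7) before and (7.4, 1.4) after, so it travelled √(0.5² + 1.3²) ≈ 1.4 units.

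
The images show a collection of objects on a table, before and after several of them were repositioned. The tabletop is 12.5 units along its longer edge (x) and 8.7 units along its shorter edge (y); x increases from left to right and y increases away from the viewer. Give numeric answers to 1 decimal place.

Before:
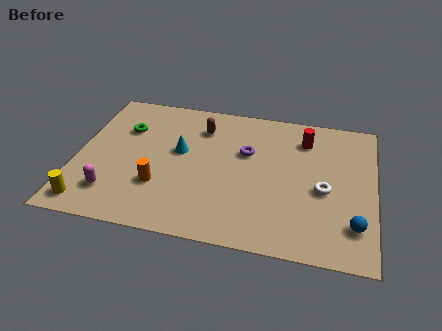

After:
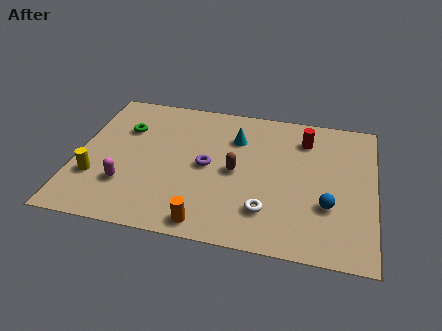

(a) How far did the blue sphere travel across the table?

1.4

The blue sphere was near (11.7, 2.0) before and (10.6, 2.9) after, so it travelled √(1.1² + 0.9²) ≈ 1.4 units.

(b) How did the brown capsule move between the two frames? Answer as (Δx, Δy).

(1.6, -2.5)

The brown capsule was at about (5.1, 6.7) and moved to about (6.7, 4.2).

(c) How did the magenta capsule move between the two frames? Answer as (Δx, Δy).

(0.5, 0.6)

The magenta capsule was at about (1.7, 1.9) and moved to about (2.2, 2.5).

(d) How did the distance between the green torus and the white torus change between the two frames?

-1.5

The distance was about 8.8 in the first image and 7.3 in the second, so they moved 1.5 units closer together.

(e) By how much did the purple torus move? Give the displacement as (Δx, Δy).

(-1.6, -1.2)

From the two frames, the purple torus sits at roughly (7.1, 5.5) before and (5.5, 4.3) after.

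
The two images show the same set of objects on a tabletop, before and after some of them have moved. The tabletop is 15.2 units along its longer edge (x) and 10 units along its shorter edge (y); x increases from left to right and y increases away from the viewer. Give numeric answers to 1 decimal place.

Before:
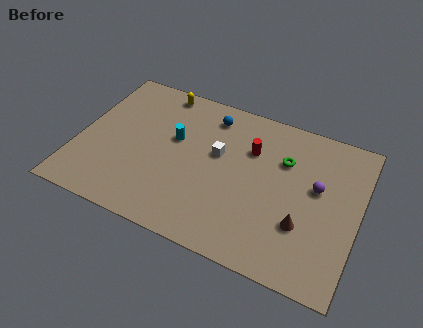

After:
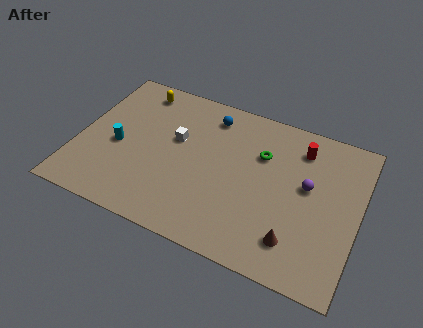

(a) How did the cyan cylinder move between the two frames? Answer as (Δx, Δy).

(-2.9, -1.6)

From the two frames, the cyan cylinder sits at roughly (5.1, 6.0) before and (2.2, 4.4) after.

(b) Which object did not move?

the blue sphere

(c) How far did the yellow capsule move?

1.3

The yellow capsule moved from about (3.9, 9.0) to (2.7, 8.6), a distance of √(1.2² + 0.4²) ≈ 1.3.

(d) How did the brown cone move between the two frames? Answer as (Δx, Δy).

(-0.3, -1.1)

The brown cone started near (12.4, 3.2) and ended near (12.1, 2.1).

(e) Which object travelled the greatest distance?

the cyan cylinder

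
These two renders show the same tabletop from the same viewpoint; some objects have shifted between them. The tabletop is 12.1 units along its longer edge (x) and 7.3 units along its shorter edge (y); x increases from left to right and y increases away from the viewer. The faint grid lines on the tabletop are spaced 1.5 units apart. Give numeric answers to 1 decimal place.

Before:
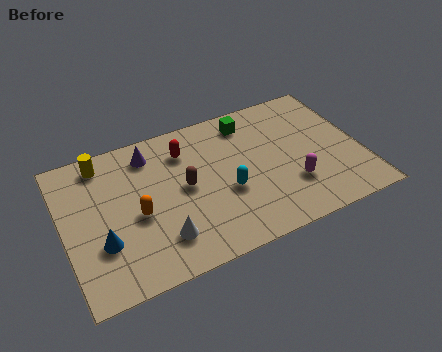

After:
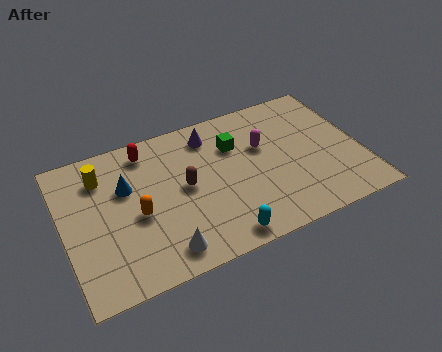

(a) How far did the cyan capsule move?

2.2

The cyan capsule was near (6.5, 2.9) before and (6.0, 0.8) after, so it travelled √(0.5² + 2.1²) ≈ 2.2 units.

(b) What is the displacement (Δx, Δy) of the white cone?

(0.0, -0.6)

The white cone was at about (3.7, 1.7) and moved to about (3.7, 1.1).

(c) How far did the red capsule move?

1.6

The red capsule was near (5.1, 5.6) before and (3.6, 6.2) after, so it travelled √(1.5² + 0.6²) ≈ 1.6 units.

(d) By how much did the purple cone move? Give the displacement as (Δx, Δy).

(2.5, 0.0)

From the two frames, the purple cone sits at roughly (3.7, 6.0) before and (6.2, 6.0) after.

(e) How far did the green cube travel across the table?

1.2

The green cube moved from about (7.8, 6.1) to (7.1, 5.1), a distance of √(0.7² + 1.0²) ≈ 1.2.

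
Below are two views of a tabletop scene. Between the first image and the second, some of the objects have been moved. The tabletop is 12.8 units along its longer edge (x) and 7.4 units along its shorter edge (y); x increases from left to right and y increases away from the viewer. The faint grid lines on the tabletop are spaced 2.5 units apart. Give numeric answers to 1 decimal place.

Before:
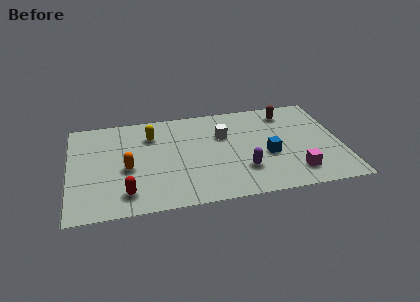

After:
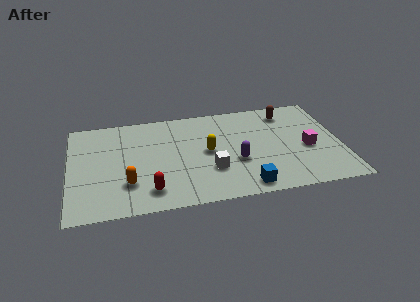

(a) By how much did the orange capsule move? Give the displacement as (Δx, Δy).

(0.0, -1.1)

The orange capsule started near (2.7, 3.2) and ended near (2.7, 2.1).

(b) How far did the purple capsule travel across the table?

0.8

The purple capsule was near (8.1, 2.1) before and (7.8, 2.8) after, so it travelled √(0.3² + 0.7²) ≈ 0.8 units.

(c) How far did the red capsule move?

1.1

The red capsule moved from about (2.6, 1.4) to (3.7, 1.4), a distance of √(1.1² + 0.0²) ≈ 1.1.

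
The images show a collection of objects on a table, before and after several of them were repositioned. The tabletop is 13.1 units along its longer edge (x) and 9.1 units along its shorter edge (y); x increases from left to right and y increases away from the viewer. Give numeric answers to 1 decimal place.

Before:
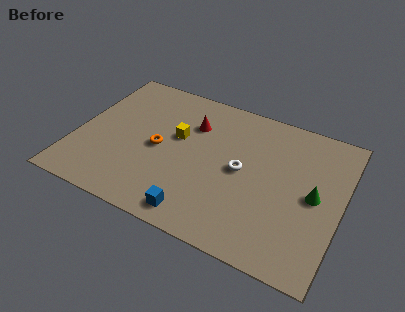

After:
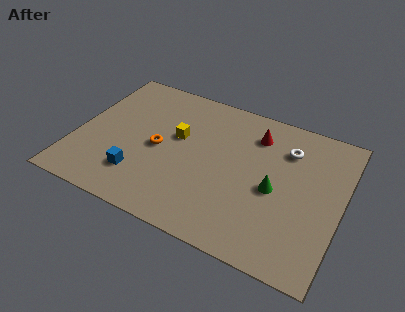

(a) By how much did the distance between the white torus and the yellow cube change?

+2.1

The distance was about 3.4 in the first image and 5.5 in the second, so they moved 2.1 units further apart.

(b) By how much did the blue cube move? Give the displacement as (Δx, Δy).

(-3.1, 1.1)

The blue cube started near (6.5, 1.1) and ended near (3.4, 2.2).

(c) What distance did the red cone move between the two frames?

3.2

The red cone was near (5.5, 6.5) before and (8.6, 7.1) after, so it travelled √(3.1² + 0.6²) ≈ 3.2 units.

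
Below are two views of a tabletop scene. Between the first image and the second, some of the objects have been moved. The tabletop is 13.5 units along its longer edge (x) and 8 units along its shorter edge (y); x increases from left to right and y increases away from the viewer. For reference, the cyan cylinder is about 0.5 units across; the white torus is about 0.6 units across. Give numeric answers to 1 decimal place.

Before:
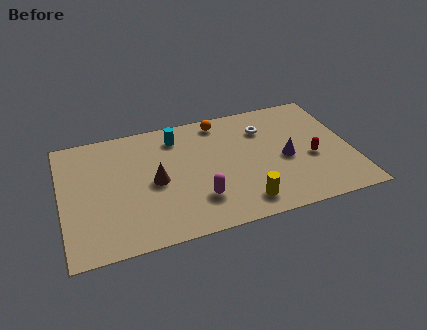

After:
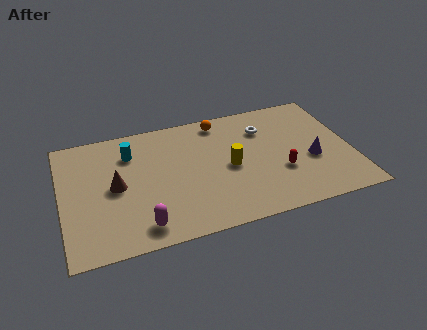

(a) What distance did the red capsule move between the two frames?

1.6

The red capsule moved from about (11.6, 3.3) to (10.1, 2.8), a distance of √(1.5² + 0.5²) ≈ 1.6.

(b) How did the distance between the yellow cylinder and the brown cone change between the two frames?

+0.7

Before: roughly 4.6 units apart; after: 5.3. That's 0.7 units further apart.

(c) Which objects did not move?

the white torus and the orange sphere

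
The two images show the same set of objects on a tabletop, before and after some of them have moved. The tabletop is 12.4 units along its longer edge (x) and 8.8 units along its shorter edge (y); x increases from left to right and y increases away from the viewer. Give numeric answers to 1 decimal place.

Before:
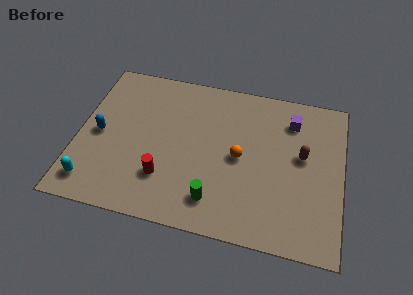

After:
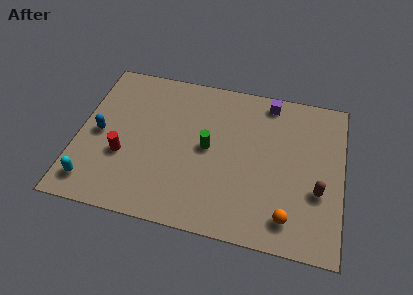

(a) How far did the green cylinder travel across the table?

2.8

The green cylinder was near (6.6, 1.7) before and (6.1, 4.5) after, so it travelled √(0.5² + 2.8²) ≈ 2.8 units.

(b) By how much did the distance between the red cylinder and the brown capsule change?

+2.3

The distance was about 6.8 in the first image and 9.1 in the second, so they moved 2.3 units further apart.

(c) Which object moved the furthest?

the orange sphere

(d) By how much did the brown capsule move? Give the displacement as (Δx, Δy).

(0.8, -1.8)

The brown capsule started near (10.5, 5.0) and ended near (11.3, 3.2).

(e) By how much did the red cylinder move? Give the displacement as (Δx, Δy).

(-2.0, 0.8)

From the two frames, the red cylinder sits at roughly (4.2, 2.4) before and (2.2, 3.2) after.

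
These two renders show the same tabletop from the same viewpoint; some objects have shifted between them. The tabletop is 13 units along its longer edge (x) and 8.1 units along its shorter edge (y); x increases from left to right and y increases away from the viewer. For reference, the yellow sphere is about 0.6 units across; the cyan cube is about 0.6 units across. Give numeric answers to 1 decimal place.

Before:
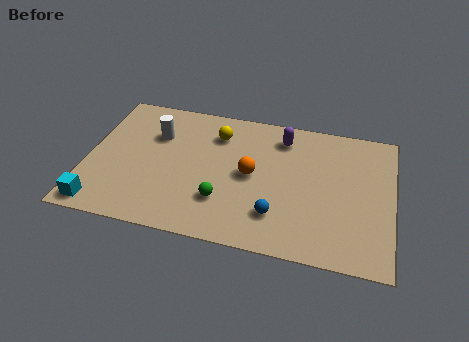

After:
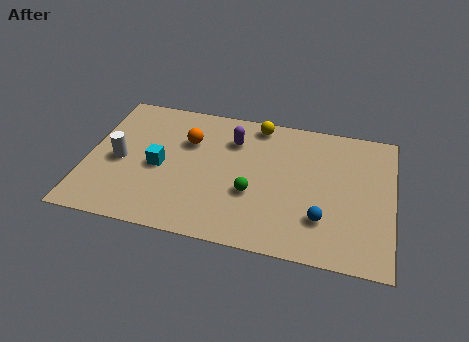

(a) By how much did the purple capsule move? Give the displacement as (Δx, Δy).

(-2.1, -0.6)

The purple capsule was at about (8.2, 6.6) and moved to about (6.1, 6.0).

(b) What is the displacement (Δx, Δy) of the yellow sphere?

(1.7, 1.0)

From the two frames, the yellow sphere sits at roughly (5.4, 6.2) before and (7.1, 7.2) after.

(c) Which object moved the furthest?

the cyan cube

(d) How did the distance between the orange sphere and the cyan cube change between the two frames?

-4.9

The distance was about 7.0 in the first image and 2.1 in the second, so they moved 4.9 units closer together.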